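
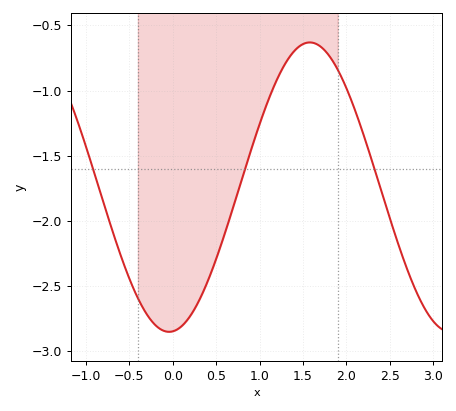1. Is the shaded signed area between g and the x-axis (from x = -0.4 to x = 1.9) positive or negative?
negative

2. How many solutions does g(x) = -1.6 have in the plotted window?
3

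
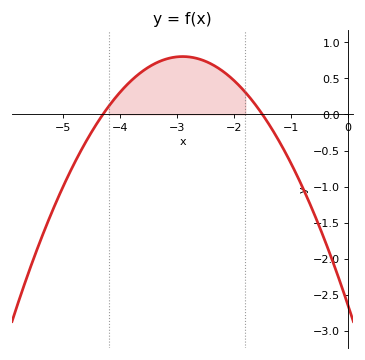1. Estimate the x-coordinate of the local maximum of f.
-2.9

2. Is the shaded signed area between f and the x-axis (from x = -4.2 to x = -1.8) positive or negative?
positive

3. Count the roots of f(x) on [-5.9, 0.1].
2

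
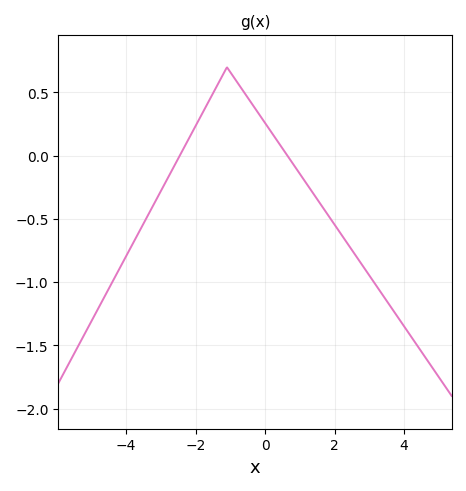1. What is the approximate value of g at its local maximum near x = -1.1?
0.7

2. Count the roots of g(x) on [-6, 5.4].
2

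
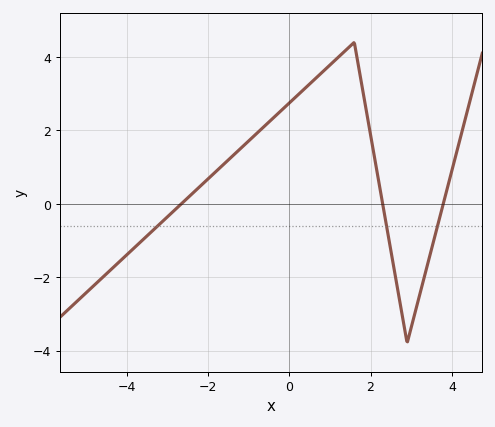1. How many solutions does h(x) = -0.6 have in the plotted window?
3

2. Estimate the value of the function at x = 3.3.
-2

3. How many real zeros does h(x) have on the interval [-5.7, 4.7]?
3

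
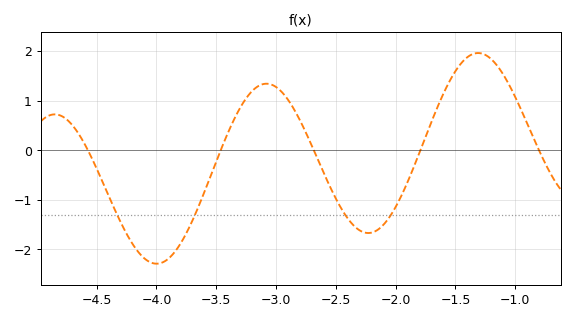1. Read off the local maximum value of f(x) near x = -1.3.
1.97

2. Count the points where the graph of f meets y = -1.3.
4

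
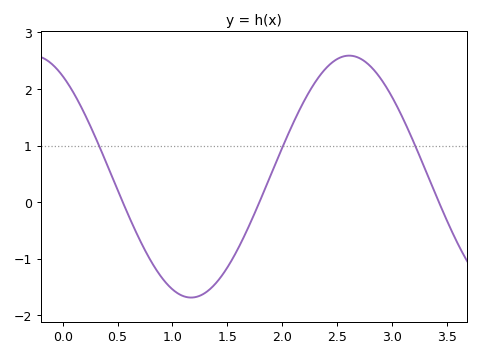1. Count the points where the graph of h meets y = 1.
3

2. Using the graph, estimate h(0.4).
0.681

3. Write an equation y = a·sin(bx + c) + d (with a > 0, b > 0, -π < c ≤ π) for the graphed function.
y = 2.14sin(2.18x + 2.16) + 0.45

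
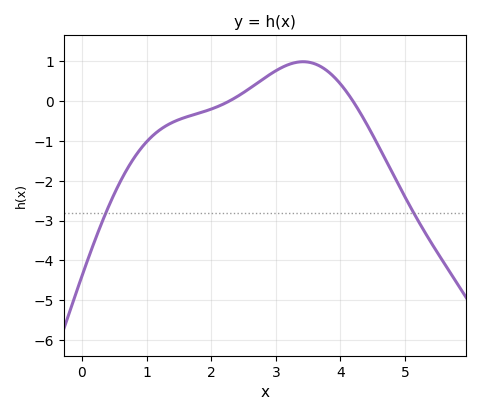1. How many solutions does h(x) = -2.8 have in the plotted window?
2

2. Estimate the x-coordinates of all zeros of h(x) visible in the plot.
2.28, 4.19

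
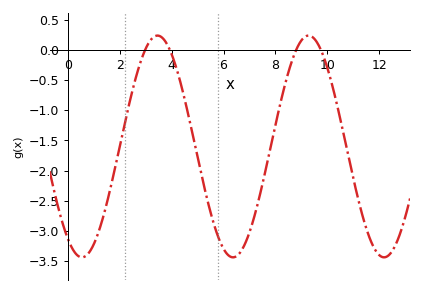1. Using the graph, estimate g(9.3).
0.25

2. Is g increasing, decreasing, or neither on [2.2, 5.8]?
neither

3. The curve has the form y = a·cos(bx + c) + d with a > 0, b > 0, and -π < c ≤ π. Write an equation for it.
y = 1.84cos(1.1x + 2.5) - 1.6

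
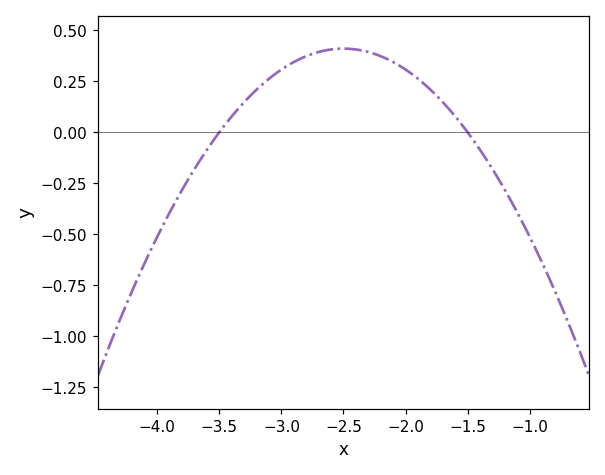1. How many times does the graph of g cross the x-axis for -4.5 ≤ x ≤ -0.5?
2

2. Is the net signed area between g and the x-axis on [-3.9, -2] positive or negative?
positive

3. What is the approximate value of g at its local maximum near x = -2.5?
0.42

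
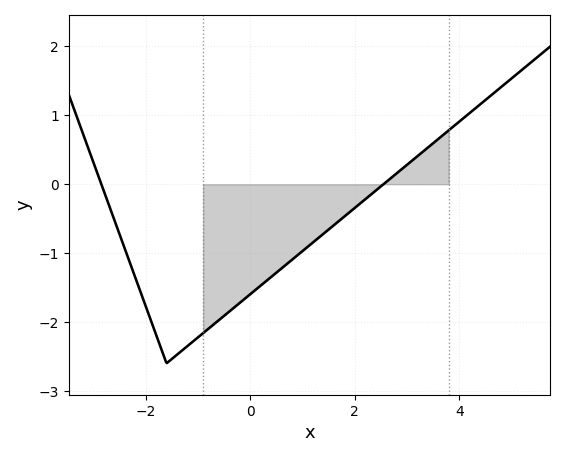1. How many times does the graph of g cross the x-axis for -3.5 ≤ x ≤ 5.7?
2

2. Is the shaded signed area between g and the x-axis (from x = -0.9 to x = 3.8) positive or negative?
negative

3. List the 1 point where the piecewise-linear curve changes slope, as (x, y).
(-1.6, -2.6)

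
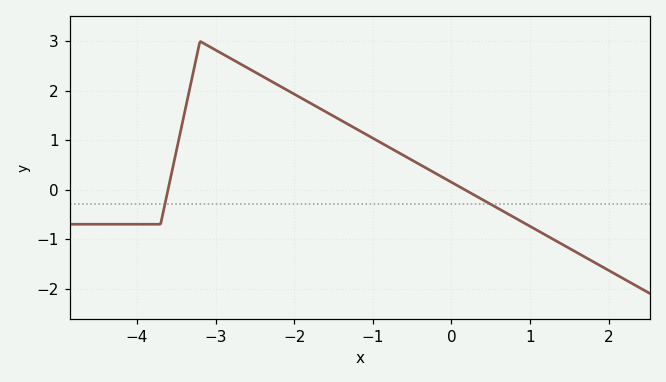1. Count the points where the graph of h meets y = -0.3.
2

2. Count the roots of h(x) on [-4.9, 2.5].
2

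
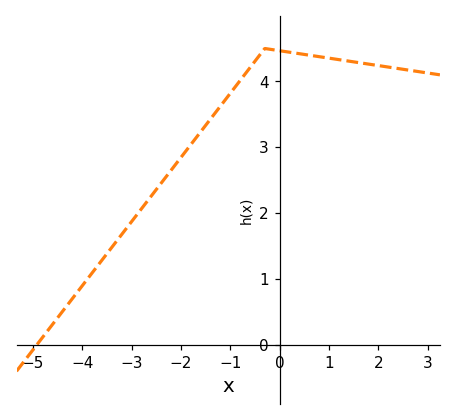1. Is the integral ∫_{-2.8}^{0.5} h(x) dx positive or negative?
positive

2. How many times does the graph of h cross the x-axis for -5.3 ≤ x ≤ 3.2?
1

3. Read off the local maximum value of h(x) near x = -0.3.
4.5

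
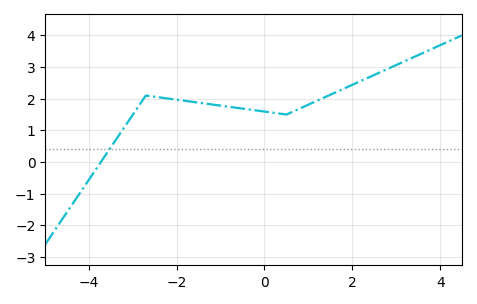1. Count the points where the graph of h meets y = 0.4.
1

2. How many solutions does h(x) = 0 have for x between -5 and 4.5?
1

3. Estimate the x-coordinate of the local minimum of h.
0.497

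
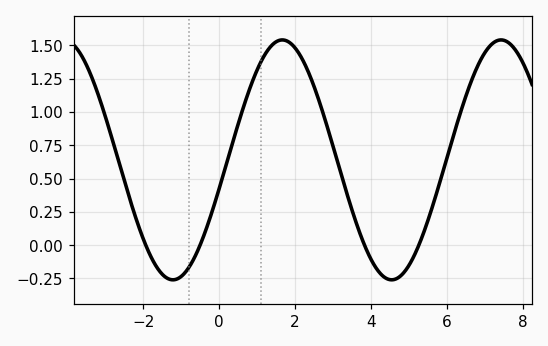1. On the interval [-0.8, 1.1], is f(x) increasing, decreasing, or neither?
increasing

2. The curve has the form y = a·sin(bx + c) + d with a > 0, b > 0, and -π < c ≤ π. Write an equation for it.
y = 0.9sin(1.09x - 0.24) + 0.64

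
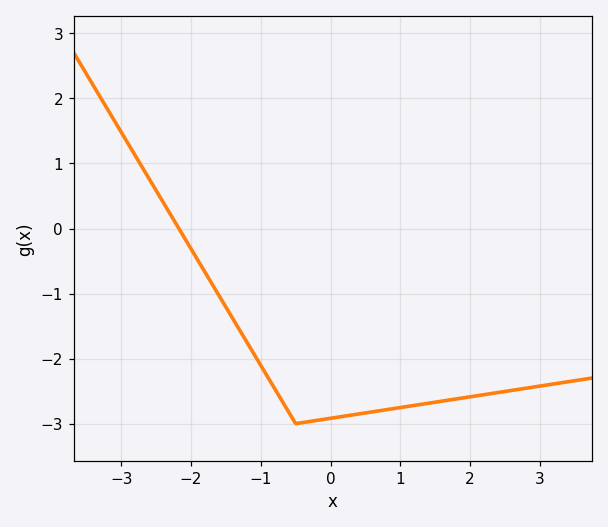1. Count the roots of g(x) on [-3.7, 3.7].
1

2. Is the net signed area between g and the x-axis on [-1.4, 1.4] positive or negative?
negative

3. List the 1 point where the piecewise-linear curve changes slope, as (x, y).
(-0.5, -3)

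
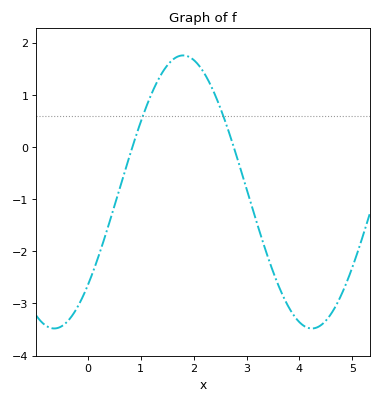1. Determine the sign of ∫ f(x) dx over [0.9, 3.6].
positive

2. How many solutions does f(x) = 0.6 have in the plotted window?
2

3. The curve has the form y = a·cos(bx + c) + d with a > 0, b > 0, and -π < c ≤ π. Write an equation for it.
y = 2.62cos(1.3x - 2.3) - 0.86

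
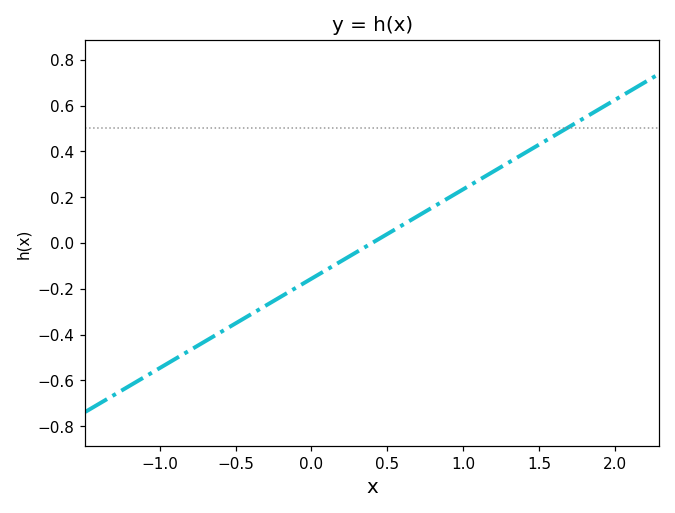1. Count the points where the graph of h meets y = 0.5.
1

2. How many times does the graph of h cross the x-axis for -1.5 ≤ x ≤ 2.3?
1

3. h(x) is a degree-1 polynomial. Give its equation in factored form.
y = 0.39(x - 0.4)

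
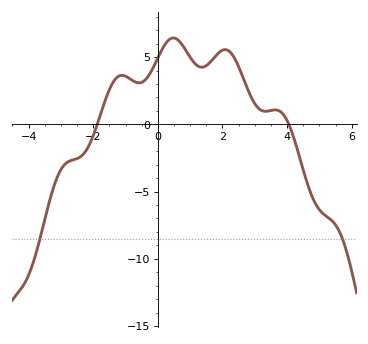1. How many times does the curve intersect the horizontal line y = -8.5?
2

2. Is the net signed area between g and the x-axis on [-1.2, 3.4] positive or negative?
positive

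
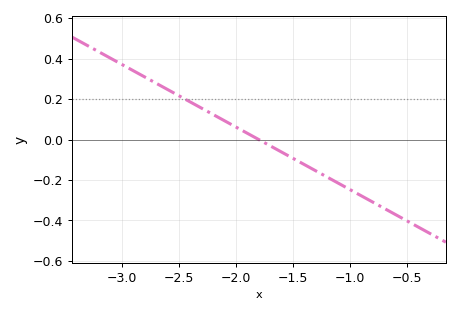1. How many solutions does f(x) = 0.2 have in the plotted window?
1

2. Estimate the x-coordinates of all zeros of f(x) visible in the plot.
-1.8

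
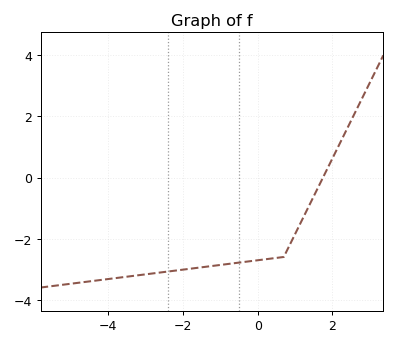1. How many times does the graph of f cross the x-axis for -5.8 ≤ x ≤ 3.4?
1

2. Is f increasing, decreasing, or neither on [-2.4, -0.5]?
increasing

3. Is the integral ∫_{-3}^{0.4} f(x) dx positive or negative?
negative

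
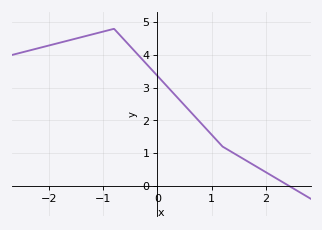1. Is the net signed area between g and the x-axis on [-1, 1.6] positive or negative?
positive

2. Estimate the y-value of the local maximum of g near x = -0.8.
4.8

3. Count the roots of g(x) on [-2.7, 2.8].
1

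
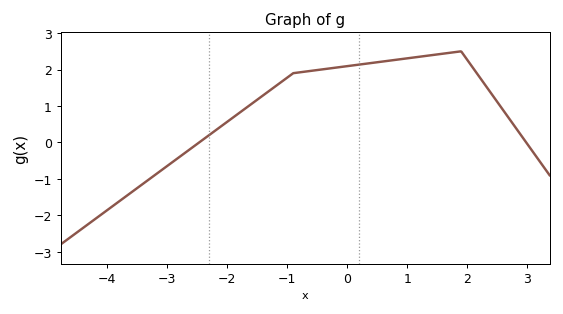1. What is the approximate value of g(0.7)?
2.24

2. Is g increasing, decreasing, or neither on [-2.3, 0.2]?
increasing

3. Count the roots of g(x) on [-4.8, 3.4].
2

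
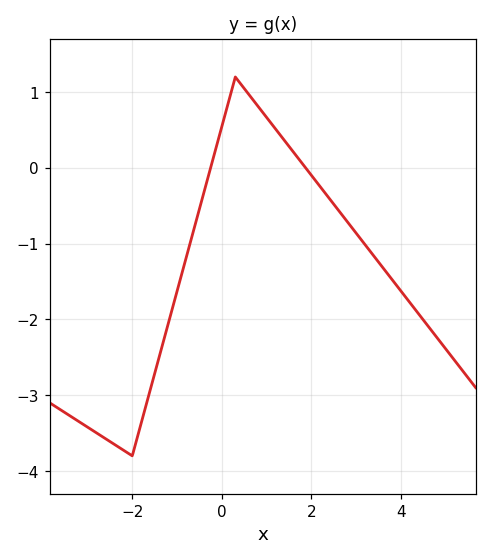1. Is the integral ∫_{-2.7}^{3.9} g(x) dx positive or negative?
negative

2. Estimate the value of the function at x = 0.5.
1.05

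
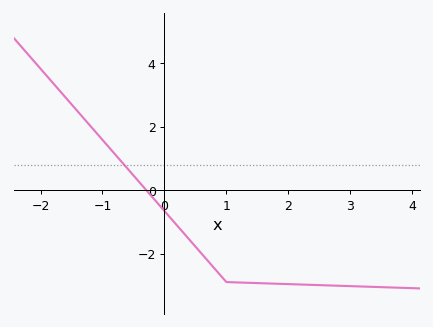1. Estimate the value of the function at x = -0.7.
1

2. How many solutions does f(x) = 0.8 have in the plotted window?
1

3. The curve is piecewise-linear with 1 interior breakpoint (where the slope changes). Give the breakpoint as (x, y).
(1, -2.9)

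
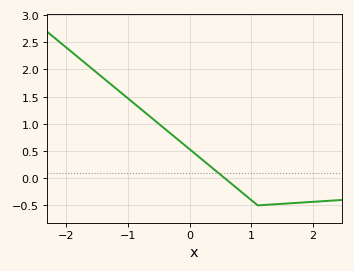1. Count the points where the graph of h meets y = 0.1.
1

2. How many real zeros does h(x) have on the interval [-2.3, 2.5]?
1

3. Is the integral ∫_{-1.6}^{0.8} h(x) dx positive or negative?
positive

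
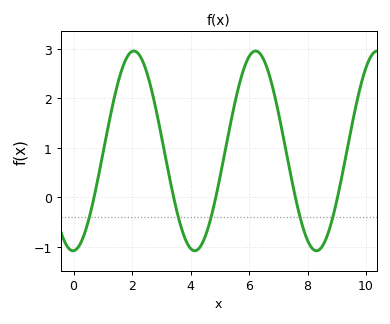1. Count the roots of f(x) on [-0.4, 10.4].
5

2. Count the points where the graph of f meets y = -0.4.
5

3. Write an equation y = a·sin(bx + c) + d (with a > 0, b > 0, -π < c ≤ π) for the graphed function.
y = 2.02sin(1.5x - 1.5) + 0.94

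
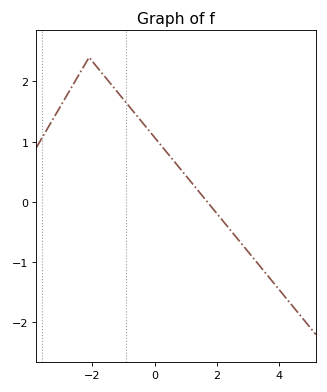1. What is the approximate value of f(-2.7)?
1.87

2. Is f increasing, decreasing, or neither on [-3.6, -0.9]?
neither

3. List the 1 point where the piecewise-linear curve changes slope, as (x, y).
(-2.1, 2.4)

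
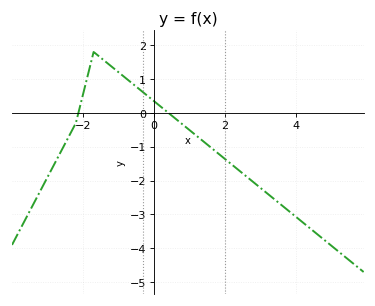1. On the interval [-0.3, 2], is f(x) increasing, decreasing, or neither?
decreasing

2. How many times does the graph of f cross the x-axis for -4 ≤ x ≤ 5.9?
2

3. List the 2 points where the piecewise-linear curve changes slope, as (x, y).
(-2.2, -0.3); (-1.7, 1.8)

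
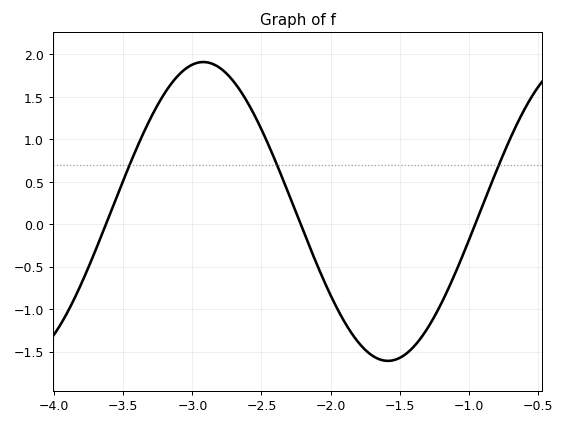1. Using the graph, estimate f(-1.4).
-1.45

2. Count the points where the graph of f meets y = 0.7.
3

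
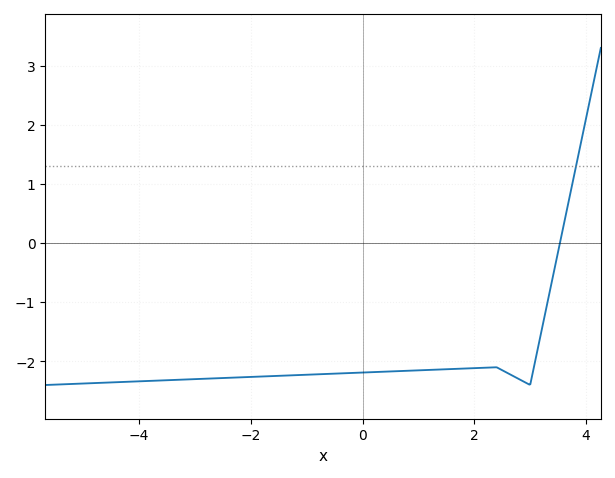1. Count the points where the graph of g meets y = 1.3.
1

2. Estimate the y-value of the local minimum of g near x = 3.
-2.4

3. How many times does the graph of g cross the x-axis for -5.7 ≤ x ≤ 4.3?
1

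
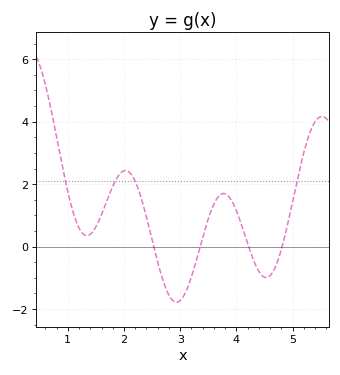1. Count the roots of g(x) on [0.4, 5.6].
4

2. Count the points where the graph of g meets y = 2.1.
4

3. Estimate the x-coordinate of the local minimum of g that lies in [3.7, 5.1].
4.5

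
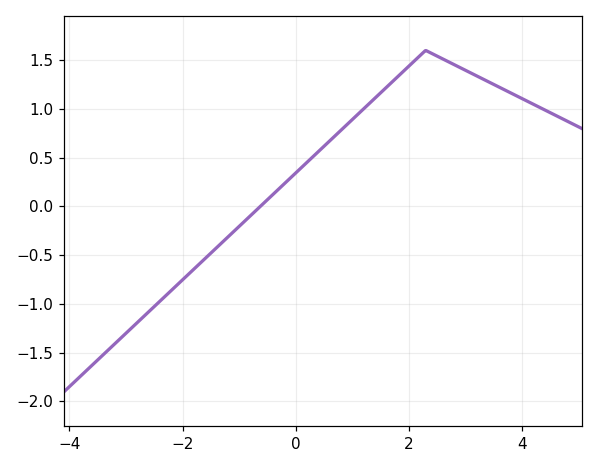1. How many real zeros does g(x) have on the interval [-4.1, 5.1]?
1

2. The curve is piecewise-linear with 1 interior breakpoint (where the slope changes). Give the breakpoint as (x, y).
(2.3, 1.6)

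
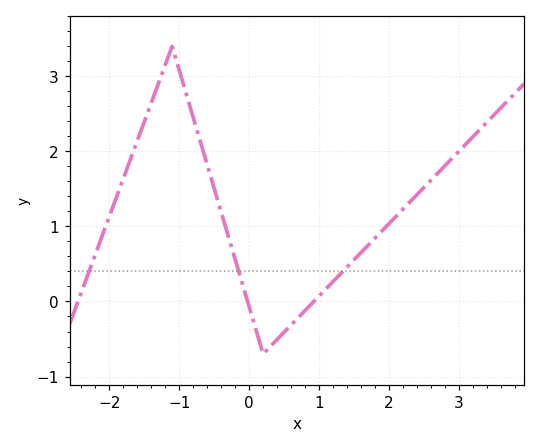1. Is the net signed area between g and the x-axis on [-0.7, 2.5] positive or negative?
positive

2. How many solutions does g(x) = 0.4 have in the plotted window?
3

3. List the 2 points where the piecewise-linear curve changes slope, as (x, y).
(-1.1, 3.4); (0.2, -0.7)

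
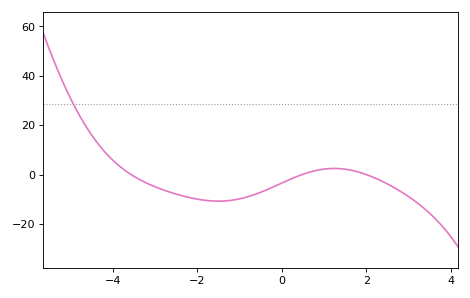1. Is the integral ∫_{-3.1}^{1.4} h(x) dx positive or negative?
negative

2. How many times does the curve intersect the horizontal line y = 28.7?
1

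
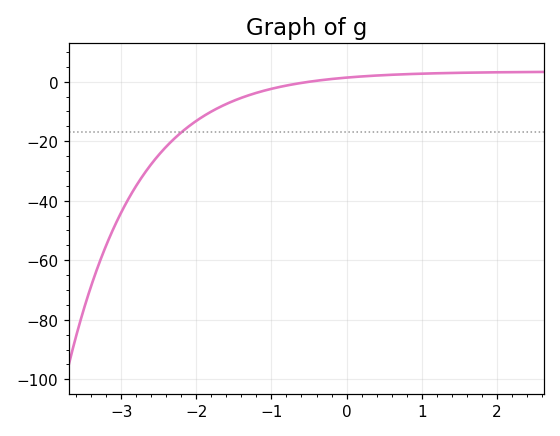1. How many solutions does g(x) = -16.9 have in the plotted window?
1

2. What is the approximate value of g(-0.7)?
-0.824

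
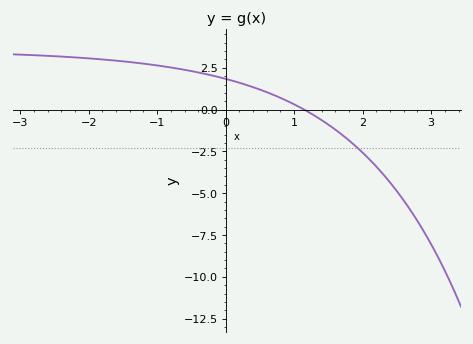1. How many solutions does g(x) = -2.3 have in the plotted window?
1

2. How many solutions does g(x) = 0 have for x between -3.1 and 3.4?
1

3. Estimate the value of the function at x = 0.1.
1.73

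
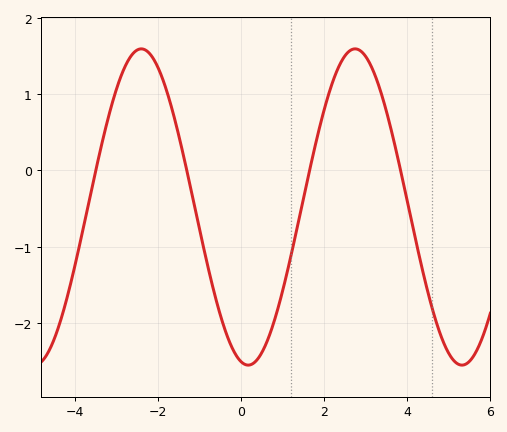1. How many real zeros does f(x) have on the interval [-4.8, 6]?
4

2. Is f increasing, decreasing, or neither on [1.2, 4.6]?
neither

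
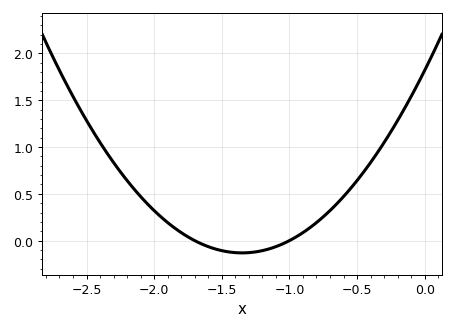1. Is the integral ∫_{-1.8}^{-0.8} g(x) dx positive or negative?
negative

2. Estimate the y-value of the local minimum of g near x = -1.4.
-0.131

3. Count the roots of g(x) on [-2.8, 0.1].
2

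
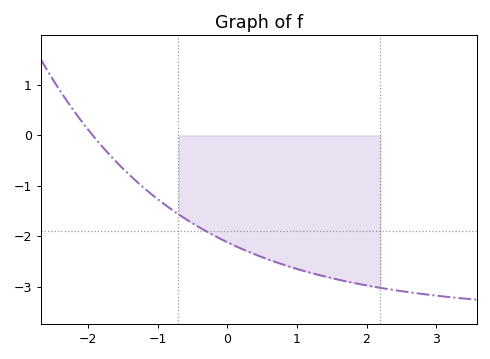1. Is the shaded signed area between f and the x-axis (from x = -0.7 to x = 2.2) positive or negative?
negative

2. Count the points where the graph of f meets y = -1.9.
1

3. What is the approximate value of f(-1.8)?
-0.212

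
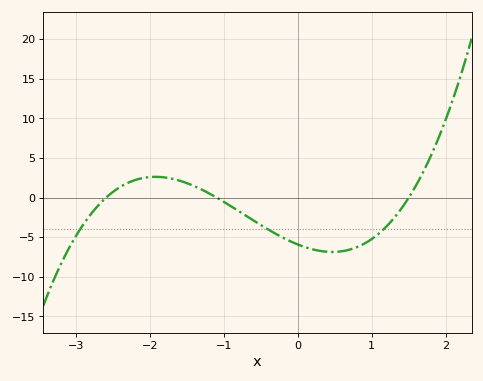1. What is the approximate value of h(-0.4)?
-4.04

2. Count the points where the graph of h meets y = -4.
3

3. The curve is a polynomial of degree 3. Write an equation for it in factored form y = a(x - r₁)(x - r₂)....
y = 1.38(x + 2.6)(x + 1.1)(x - 1.5)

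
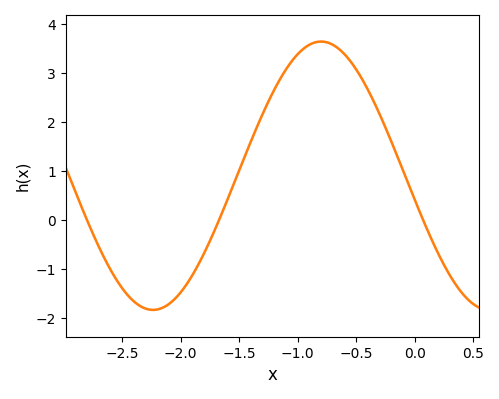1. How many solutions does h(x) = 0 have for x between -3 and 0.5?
3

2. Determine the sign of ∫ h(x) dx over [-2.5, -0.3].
positive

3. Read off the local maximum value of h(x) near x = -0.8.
3.6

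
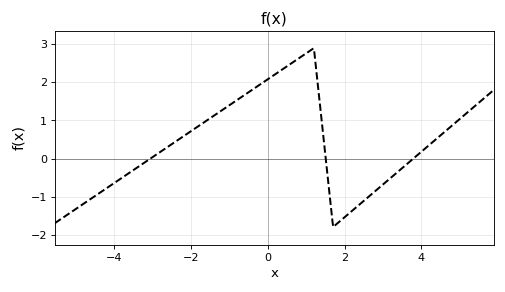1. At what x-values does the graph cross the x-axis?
-3.06, 1.51, 3.79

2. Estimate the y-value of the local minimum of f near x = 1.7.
-1.8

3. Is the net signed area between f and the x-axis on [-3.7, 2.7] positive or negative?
positive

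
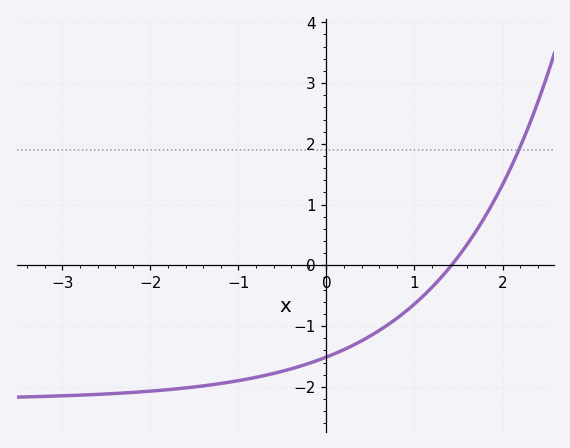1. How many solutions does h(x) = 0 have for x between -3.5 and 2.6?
1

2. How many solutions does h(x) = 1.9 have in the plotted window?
1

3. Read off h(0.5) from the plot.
-1.2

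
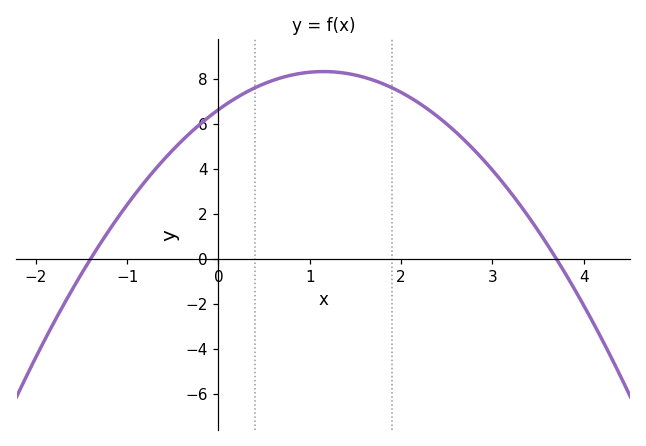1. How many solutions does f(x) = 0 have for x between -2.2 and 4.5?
2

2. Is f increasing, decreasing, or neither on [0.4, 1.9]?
neither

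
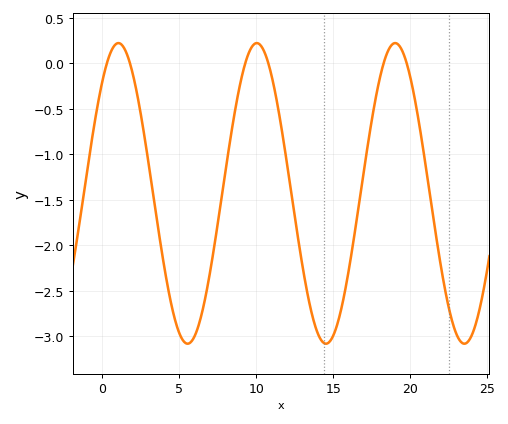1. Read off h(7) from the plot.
-2.3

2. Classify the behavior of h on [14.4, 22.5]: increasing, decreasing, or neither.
neither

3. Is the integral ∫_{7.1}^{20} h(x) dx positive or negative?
negative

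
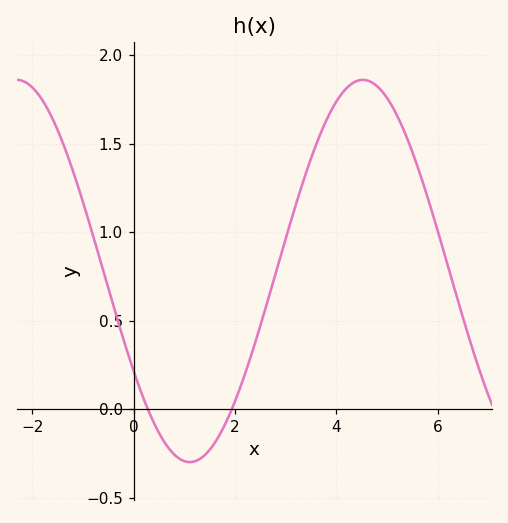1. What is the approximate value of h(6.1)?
0.911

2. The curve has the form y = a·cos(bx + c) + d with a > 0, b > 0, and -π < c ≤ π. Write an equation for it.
y = 1.08cos(0.92x + 2.12) + 0.78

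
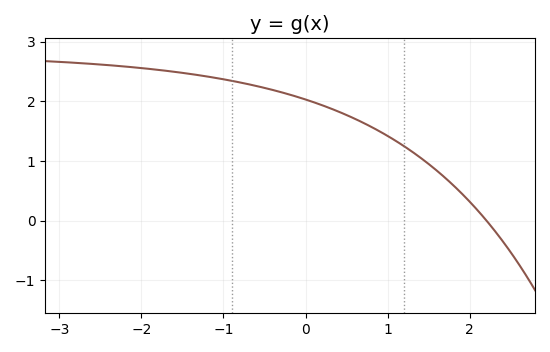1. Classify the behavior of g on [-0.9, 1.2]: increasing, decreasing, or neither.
decreasing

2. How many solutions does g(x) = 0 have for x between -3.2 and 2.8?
1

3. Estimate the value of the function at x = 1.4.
1.05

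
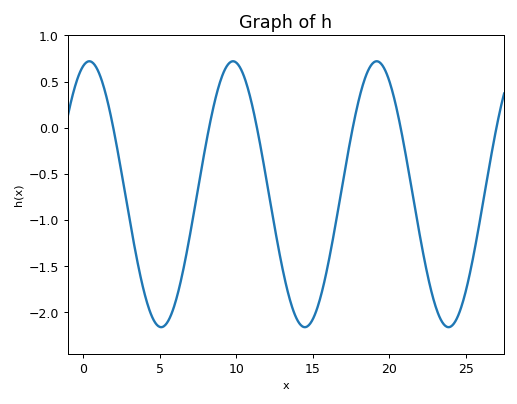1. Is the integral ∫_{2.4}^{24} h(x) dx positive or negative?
negative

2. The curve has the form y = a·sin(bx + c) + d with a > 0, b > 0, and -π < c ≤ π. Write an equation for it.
y = 1.44sin(0.67x + 1.29) - 0.72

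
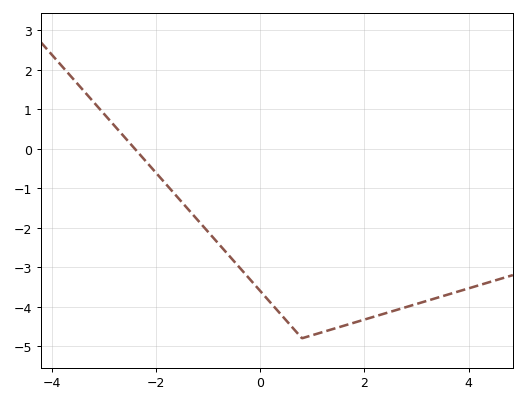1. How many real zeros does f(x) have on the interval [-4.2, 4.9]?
1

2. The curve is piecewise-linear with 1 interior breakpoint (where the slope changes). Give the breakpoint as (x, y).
(0.8, -4.8)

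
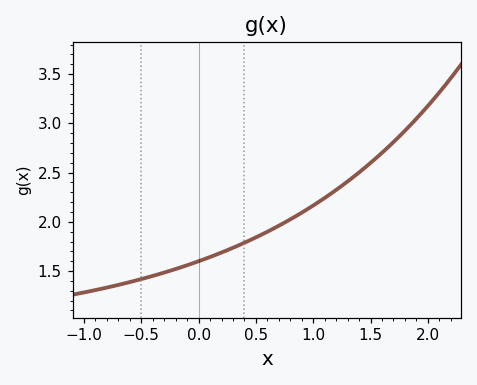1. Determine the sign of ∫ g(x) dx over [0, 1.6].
positive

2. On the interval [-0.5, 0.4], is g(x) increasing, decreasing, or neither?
increasing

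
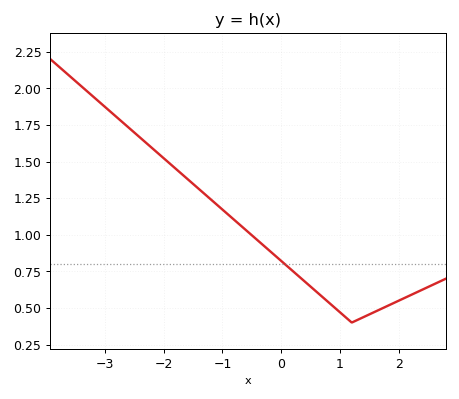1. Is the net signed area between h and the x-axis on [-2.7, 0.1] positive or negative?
positive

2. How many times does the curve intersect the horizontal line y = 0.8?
1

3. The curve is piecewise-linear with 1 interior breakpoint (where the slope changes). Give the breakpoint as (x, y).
(1.2, 0.4)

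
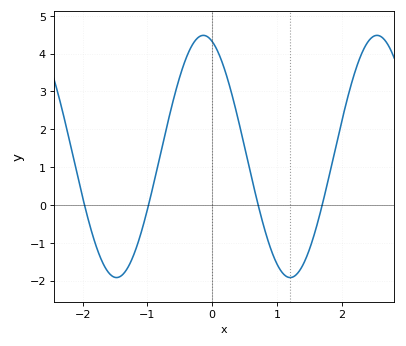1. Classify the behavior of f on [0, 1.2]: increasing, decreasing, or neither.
decreasing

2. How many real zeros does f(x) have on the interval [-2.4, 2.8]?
4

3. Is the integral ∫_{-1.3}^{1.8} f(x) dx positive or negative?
positive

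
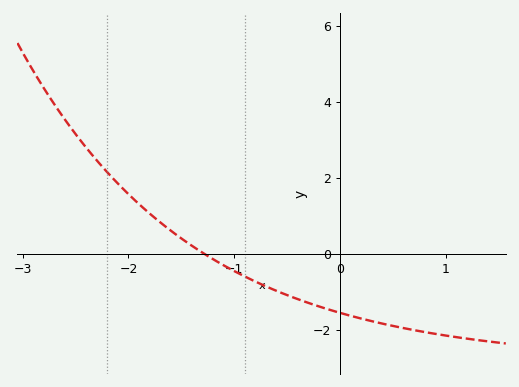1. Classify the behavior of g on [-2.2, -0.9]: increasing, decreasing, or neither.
decreasing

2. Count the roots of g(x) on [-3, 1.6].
1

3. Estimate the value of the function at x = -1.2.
-0.146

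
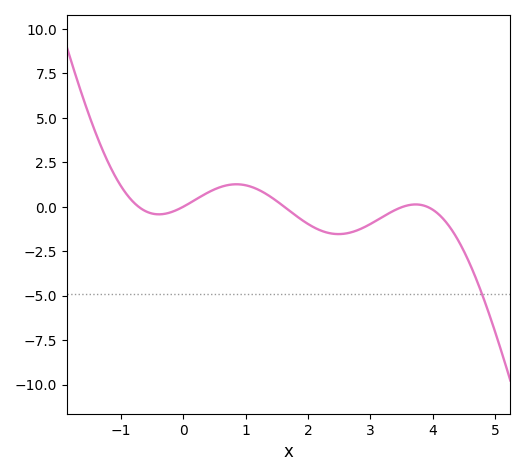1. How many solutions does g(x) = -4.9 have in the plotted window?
1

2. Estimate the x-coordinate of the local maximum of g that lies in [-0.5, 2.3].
0.854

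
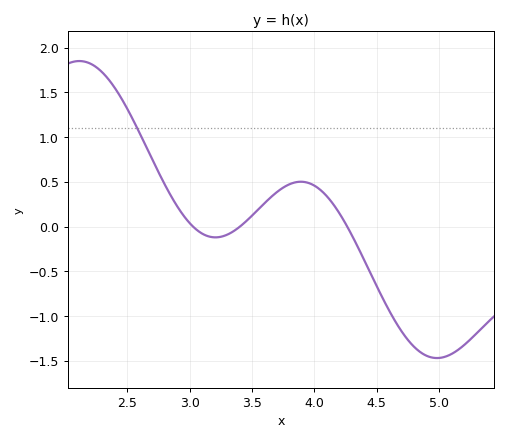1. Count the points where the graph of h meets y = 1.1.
1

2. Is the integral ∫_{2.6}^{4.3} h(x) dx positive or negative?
positive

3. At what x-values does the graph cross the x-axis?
3.03, 3.4, 4.26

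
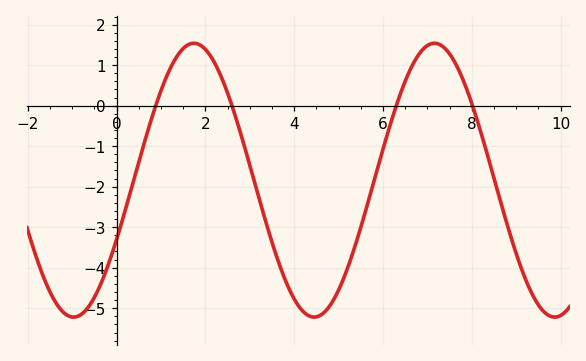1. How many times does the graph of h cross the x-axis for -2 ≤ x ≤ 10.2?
4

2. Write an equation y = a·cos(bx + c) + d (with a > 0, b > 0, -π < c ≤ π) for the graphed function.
y = 3.38cos(1.16x - 2.02) - 1.84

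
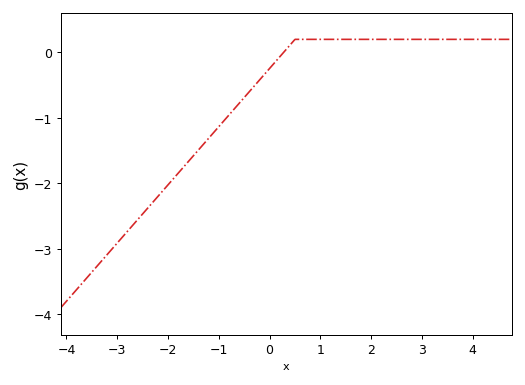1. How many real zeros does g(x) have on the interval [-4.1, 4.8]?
1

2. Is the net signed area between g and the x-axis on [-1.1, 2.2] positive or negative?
negative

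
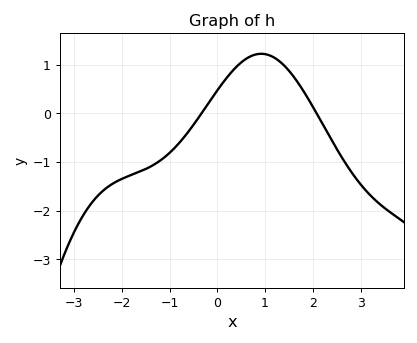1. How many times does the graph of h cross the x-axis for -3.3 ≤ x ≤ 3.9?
2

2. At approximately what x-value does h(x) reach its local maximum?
0.919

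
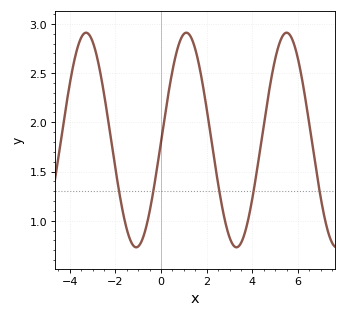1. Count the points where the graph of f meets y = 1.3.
5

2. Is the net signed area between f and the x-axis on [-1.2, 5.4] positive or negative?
positive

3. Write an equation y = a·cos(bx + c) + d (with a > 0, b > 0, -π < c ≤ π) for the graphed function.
y = 1.09cos(1.4x - 1.6) + 1.82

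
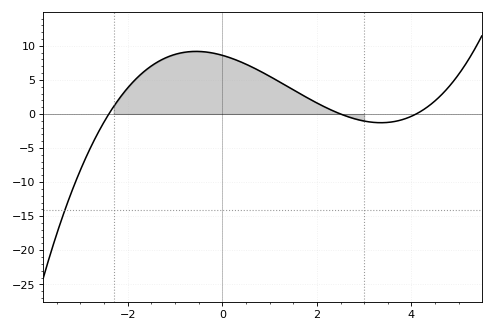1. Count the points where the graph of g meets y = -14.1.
1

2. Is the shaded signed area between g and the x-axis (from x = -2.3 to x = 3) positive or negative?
positive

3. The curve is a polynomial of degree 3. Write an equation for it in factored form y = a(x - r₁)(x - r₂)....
y = 0.35(x + 2.4)(x - 2.5)(x - 4.1)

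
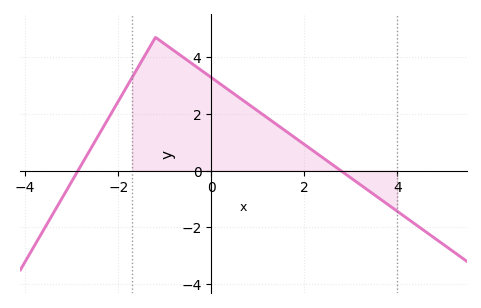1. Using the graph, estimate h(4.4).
-1.91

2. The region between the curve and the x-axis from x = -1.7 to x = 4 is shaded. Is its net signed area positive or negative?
positive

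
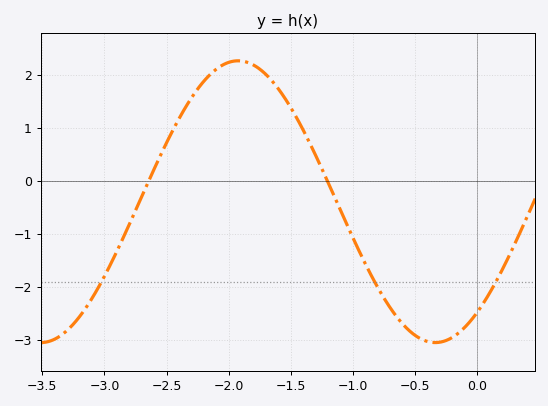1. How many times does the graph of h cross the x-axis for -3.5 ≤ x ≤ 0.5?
2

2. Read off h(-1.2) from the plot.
-0.029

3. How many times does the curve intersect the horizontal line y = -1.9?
3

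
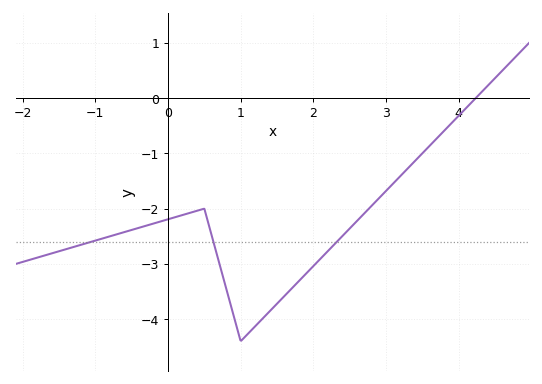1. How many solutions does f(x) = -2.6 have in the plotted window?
3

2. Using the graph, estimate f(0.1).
-2.2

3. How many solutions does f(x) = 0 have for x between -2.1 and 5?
1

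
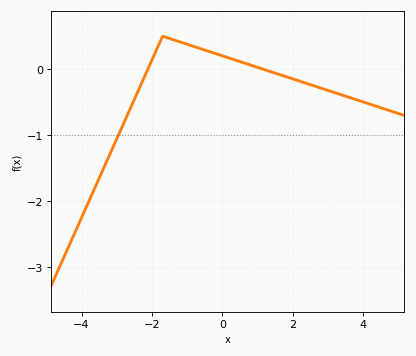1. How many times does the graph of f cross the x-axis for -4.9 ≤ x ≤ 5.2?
2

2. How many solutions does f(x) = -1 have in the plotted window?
1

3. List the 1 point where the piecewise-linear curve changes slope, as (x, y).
(-1.7, 0.5)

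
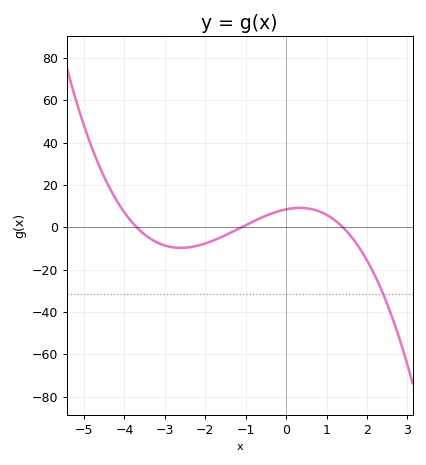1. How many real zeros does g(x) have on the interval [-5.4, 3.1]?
3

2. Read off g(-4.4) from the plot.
20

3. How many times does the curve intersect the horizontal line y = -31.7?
1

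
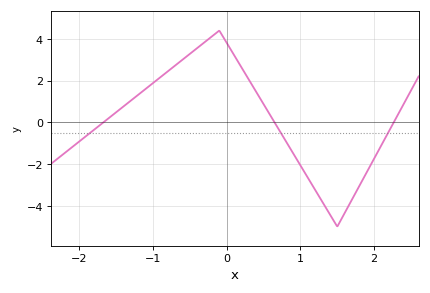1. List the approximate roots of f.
-1.7, 0.6, 2.3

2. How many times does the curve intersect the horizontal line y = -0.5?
3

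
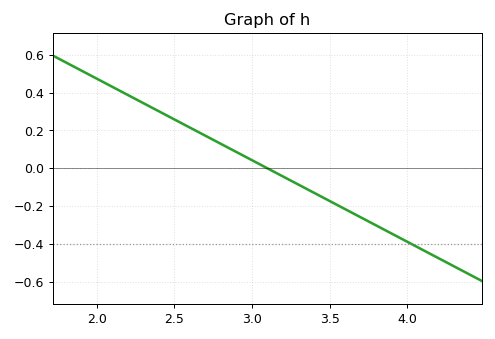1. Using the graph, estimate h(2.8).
0.129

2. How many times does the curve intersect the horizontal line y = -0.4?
1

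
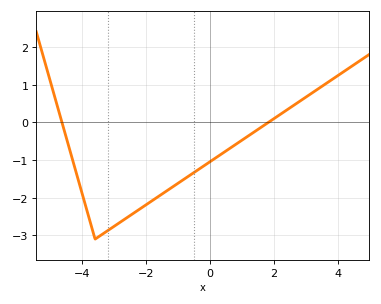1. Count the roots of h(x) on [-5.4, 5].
2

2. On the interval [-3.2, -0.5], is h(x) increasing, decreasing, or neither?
increasing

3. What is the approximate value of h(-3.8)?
-2.5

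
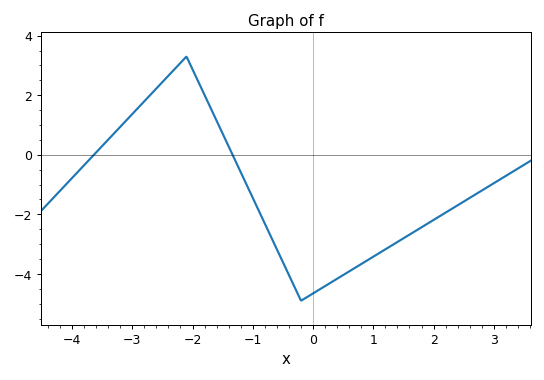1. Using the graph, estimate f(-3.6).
0.078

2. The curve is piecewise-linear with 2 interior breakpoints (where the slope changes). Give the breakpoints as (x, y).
(-2.1, 3.3); (-0.2, -4.9)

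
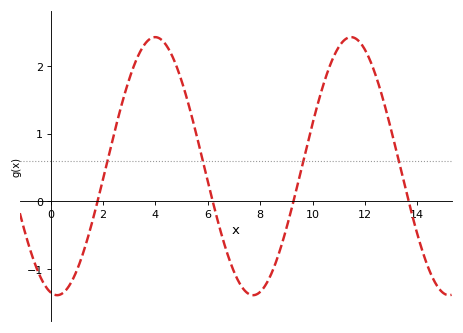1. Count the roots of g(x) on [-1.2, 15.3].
4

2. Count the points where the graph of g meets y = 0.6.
4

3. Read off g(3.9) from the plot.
2.42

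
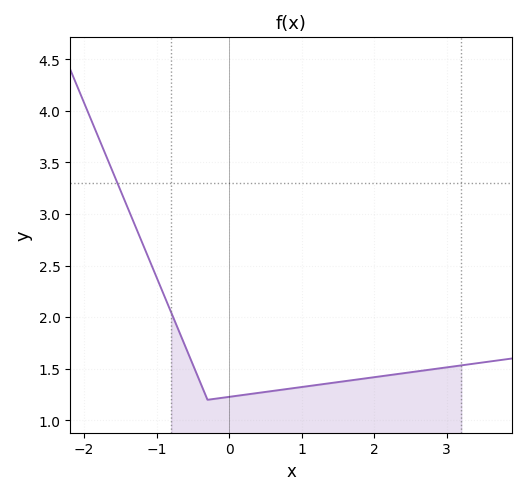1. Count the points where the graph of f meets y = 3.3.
1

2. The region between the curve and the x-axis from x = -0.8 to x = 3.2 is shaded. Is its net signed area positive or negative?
positive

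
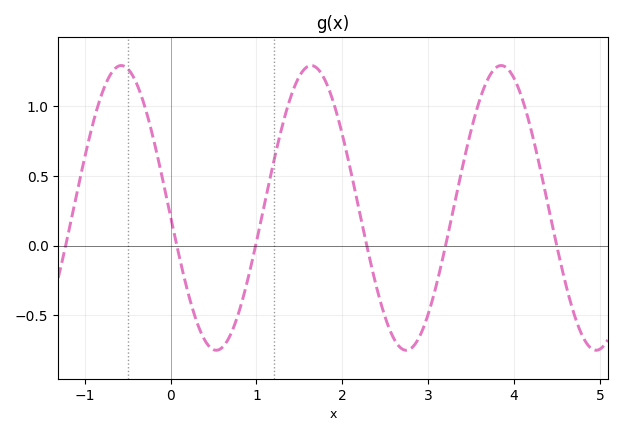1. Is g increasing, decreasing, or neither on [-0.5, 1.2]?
neither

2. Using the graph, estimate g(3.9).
1.3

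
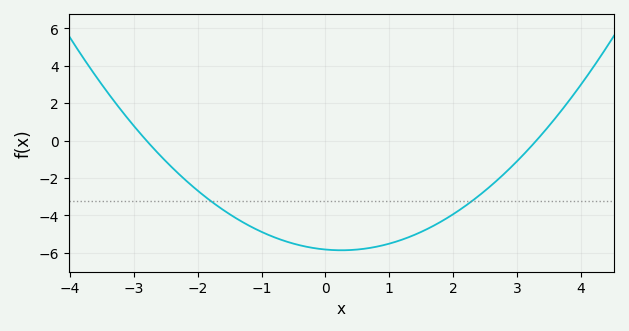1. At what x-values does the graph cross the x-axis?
-2.8, 3.2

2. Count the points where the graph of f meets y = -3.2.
2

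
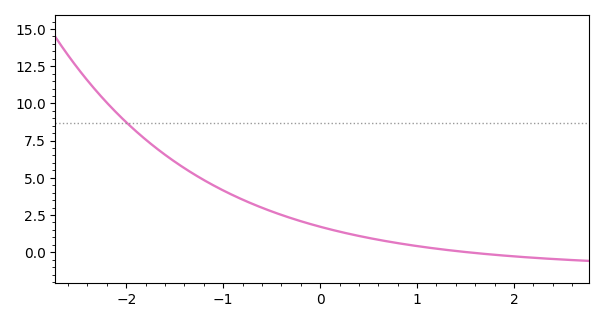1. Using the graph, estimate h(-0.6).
3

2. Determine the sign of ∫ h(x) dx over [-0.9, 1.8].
positive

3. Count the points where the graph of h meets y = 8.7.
1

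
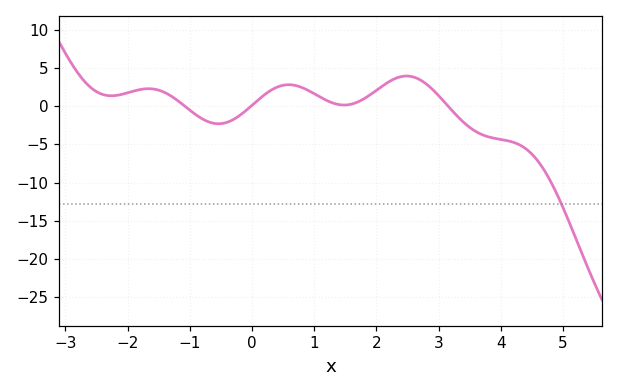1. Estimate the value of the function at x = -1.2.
1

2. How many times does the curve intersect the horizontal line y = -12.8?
1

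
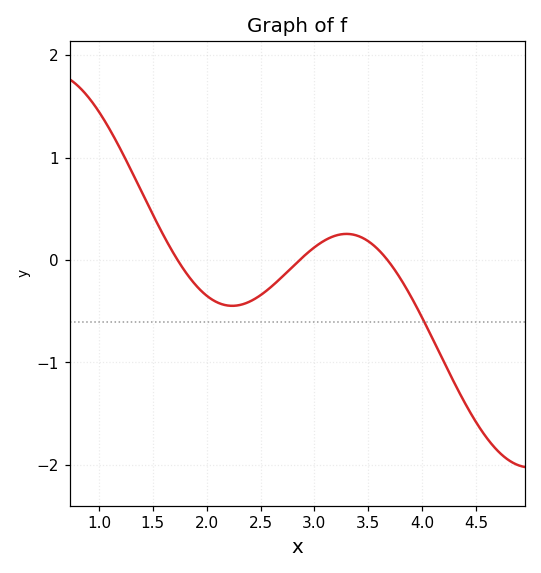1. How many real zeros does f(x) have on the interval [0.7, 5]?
3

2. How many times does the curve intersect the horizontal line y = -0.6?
1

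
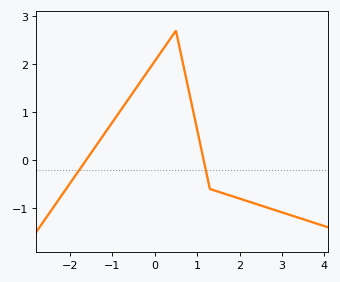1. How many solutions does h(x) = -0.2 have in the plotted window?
2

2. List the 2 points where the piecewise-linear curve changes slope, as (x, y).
(0.5, 2.7); (1.3, -0.6)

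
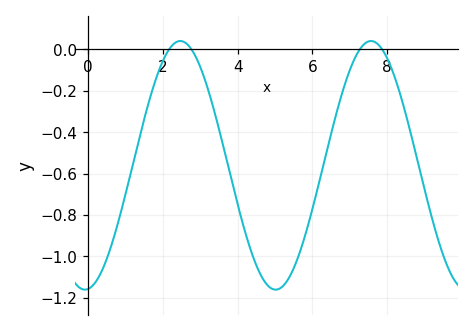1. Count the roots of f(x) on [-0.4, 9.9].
4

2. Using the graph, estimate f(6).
-0.773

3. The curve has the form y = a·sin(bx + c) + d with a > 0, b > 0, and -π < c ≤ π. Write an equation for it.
y = 0.6sin(1.23x - 1.46) - 0.56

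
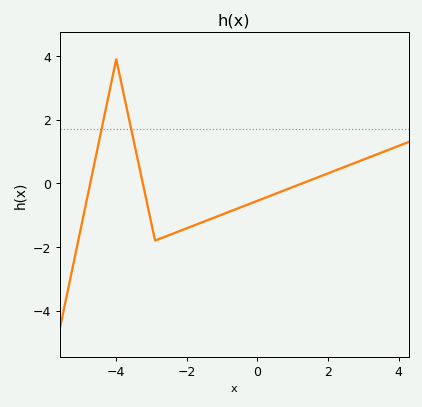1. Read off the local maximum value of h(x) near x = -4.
3.9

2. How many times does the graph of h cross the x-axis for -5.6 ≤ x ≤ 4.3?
3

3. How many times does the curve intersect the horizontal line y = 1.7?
2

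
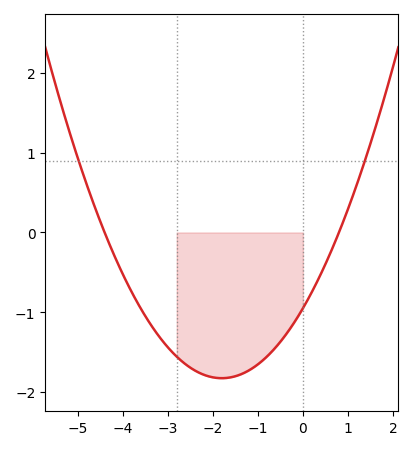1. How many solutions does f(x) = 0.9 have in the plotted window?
2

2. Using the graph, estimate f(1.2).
0.605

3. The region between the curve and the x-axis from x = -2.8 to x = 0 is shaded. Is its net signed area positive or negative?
negative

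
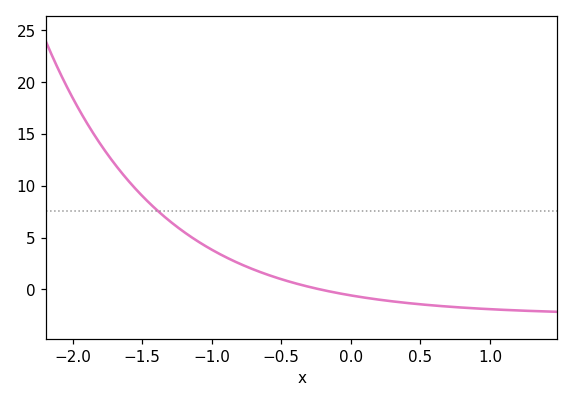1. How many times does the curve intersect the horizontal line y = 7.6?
1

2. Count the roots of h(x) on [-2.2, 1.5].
1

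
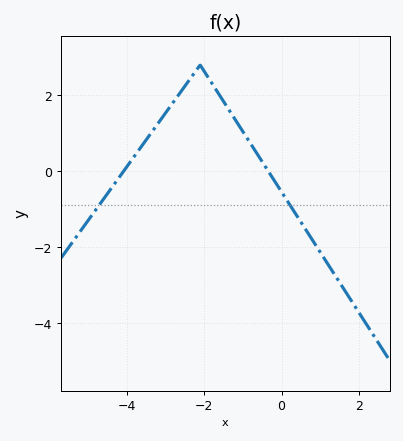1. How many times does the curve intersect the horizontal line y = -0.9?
2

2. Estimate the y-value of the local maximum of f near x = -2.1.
2.8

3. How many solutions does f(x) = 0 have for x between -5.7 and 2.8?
2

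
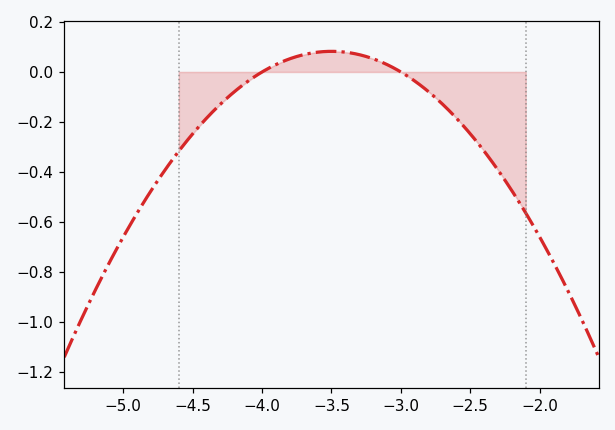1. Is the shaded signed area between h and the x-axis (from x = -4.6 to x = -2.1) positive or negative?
negative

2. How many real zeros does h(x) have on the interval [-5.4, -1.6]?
2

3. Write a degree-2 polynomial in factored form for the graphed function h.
y = -0.33(x + 4)(x + 3)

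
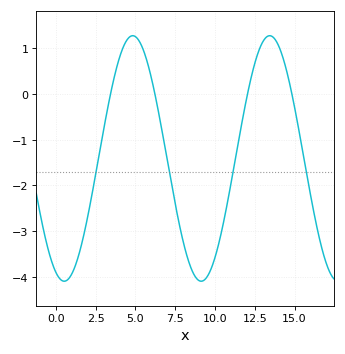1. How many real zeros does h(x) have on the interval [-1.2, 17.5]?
4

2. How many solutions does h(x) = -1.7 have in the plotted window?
4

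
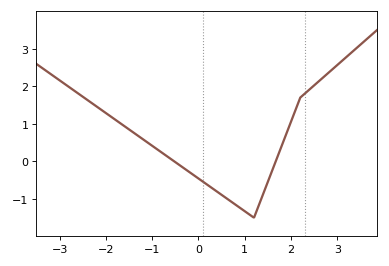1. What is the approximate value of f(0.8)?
-1.2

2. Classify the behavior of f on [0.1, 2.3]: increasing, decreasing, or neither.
neither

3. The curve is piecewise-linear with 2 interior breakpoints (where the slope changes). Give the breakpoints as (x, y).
(1.2, -1.5); (2.2, 1.7)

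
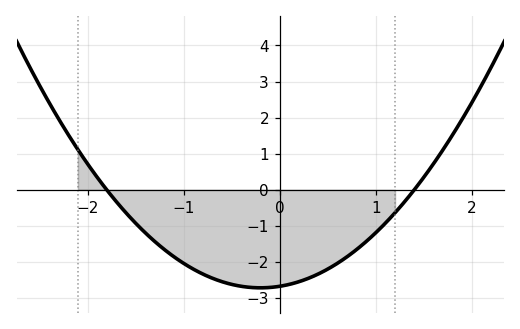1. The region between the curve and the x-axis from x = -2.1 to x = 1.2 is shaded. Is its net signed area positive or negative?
negative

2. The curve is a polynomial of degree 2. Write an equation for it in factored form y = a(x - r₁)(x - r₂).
y = 1.06(x + 1.8)(x - 1.4)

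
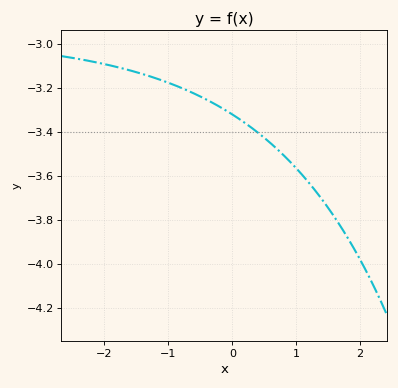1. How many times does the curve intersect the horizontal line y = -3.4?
1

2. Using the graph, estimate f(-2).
-3.1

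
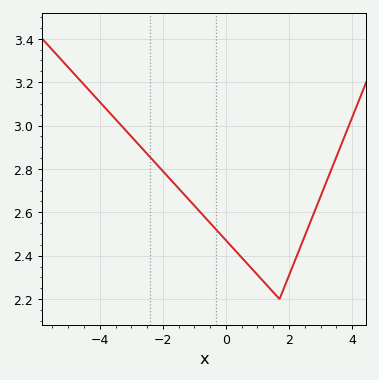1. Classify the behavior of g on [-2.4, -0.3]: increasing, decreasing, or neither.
decreasing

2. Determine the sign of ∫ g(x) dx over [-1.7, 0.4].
positive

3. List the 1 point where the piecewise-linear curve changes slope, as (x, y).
(1.7, 2.2)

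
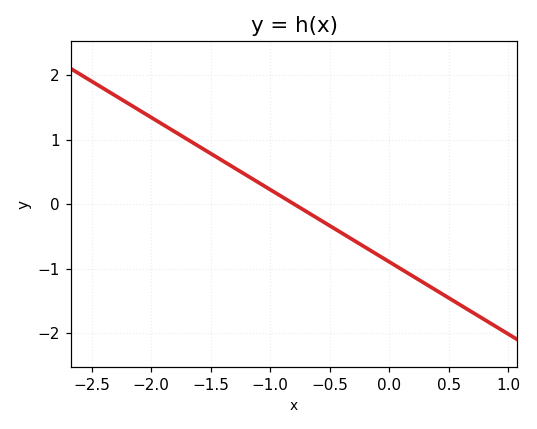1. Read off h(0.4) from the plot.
-1.3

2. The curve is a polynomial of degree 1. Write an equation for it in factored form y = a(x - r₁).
y = -1.12(x + 0.8)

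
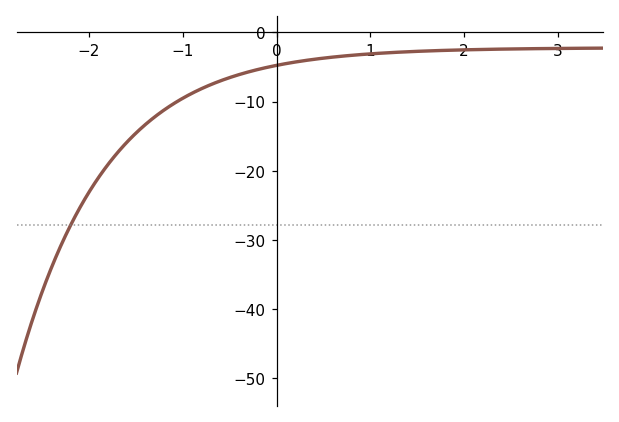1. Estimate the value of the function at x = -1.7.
-17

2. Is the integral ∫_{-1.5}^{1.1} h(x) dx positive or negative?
negative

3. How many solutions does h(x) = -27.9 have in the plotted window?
1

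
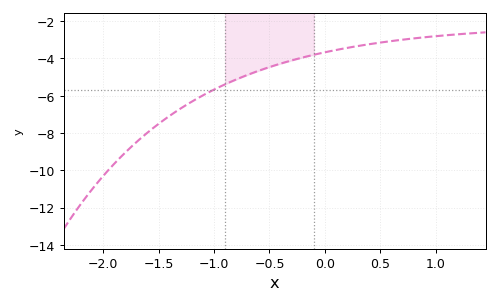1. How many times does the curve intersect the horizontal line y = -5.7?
1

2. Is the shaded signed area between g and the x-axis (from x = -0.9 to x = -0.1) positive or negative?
negative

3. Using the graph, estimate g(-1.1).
-5.98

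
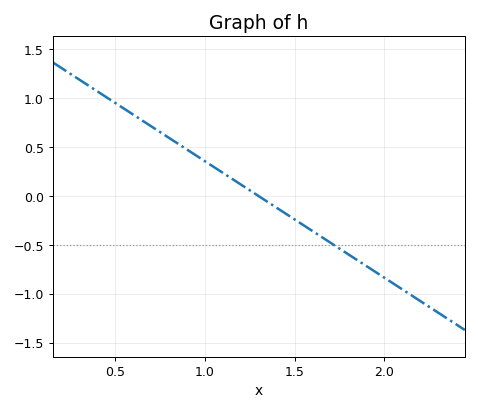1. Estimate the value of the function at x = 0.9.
0.5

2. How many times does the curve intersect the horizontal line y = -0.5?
1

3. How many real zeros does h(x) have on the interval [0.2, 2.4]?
1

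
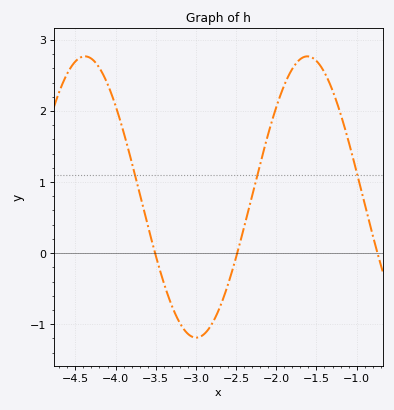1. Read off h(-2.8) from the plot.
-0.995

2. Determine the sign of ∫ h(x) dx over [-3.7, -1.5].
positive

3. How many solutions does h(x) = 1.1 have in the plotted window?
3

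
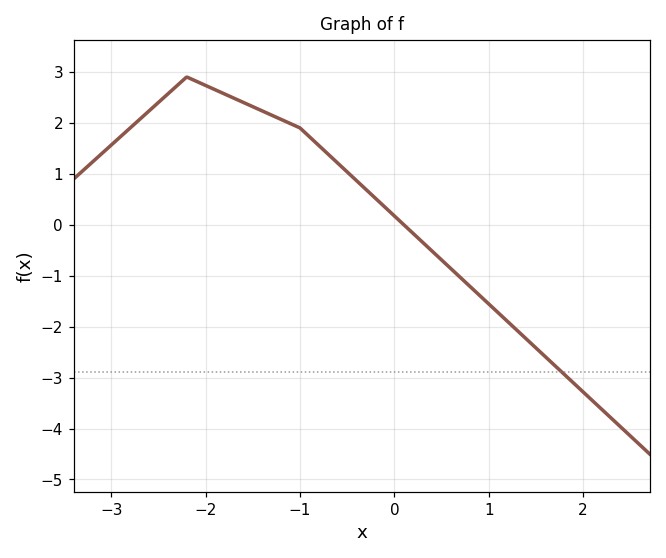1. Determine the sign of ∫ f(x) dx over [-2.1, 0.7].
positive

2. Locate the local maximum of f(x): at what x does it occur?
-2.2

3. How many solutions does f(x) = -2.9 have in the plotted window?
1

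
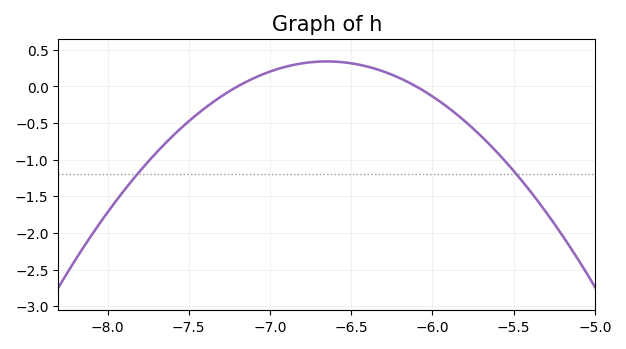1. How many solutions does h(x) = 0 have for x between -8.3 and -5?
2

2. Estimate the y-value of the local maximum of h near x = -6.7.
0.342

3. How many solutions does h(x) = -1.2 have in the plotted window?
2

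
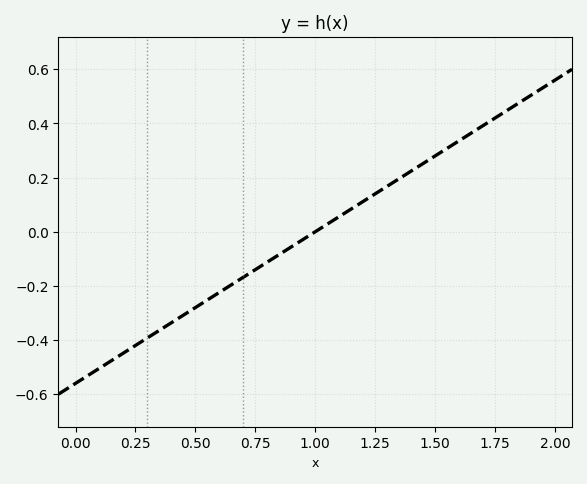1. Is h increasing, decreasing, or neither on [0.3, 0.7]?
increasing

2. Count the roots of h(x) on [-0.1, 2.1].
1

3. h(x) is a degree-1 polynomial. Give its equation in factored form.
y = 0.56(x - 1)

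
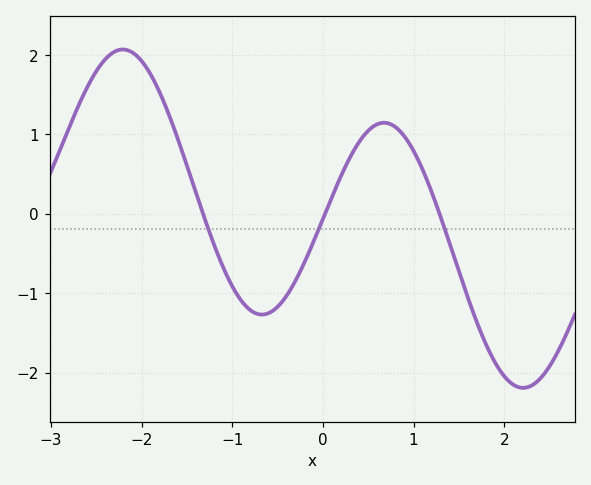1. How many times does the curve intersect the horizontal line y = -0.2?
3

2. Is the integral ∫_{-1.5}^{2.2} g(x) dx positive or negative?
negative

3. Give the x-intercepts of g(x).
-1.32, 0.023, 1.29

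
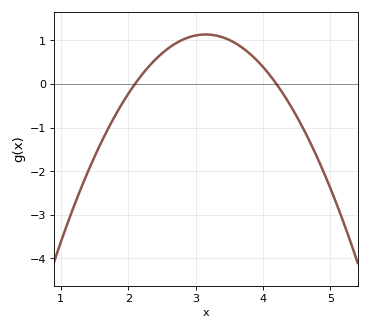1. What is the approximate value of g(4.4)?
-0.5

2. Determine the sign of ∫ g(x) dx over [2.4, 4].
positive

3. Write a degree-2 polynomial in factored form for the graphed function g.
y = -1.03(x - 2.1)(x - 4.2)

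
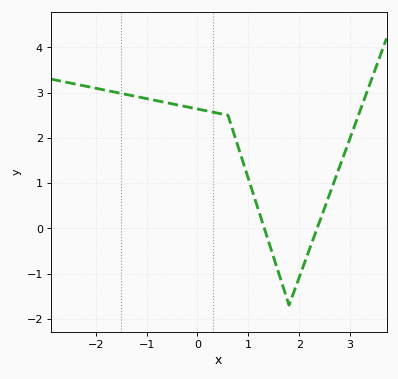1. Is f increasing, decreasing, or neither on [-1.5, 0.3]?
decreasing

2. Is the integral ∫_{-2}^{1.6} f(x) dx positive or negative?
positive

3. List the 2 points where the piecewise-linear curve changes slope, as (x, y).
(0.6, 2.5); (1.8, -1.7)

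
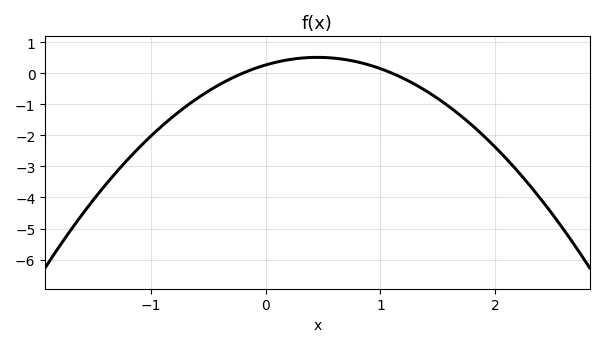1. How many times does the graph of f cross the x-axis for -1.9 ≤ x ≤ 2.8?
2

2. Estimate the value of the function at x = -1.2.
-2.8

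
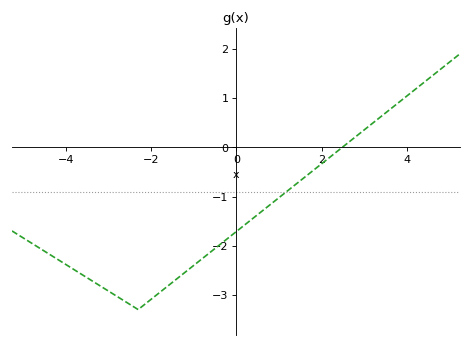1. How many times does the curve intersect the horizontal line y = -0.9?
1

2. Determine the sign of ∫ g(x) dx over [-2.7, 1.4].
negative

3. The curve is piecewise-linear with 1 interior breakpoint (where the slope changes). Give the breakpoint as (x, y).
(-2.3, -3.3)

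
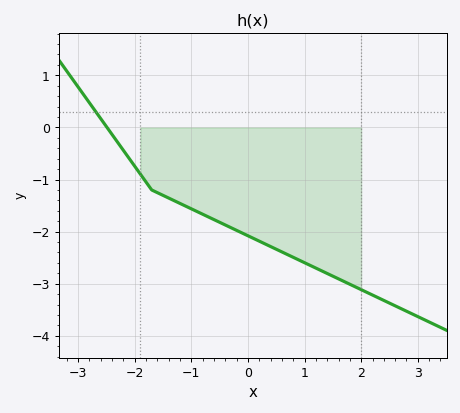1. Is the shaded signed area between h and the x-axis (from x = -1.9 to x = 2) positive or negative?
negative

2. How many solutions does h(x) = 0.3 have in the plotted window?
1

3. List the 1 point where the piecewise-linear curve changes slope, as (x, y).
(-1.7, -1.2)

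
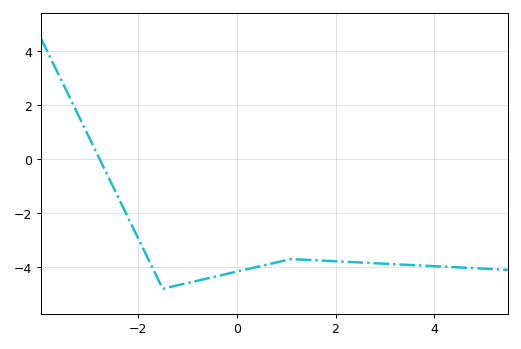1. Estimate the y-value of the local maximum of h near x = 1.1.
-3.8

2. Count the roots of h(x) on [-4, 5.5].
1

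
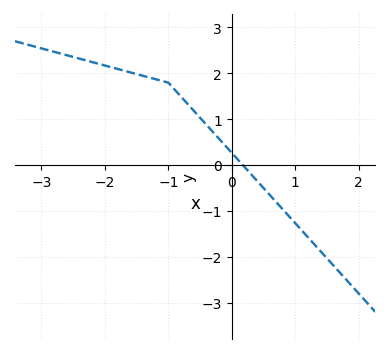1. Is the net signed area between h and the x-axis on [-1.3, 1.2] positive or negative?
positive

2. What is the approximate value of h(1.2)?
-1.6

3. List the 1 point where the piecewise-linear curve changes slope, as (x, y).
(-1, 1.8)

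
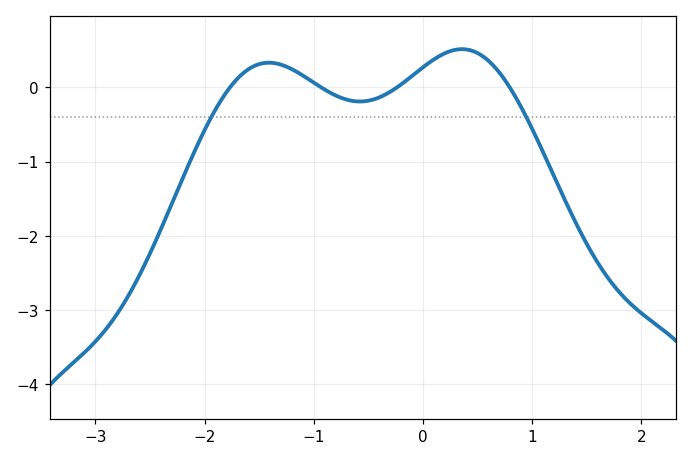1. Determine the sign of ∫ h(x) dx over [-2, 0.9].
positive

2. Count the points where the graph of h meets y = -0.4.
2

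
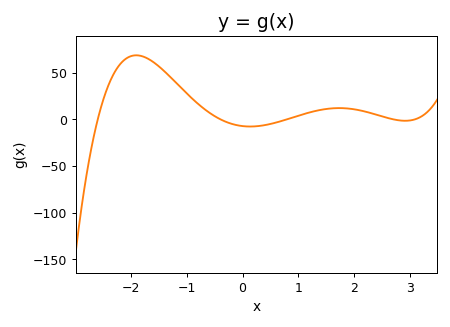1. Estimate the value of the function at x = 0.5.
-5.03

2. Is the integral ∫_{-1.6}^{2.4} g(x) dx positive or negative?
positive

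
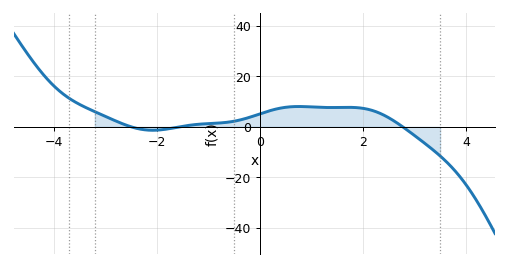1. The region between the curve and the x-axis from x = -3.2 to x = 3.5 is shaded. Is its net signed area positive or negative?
positive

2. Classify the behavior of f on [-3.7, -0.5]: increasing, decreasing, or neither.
neither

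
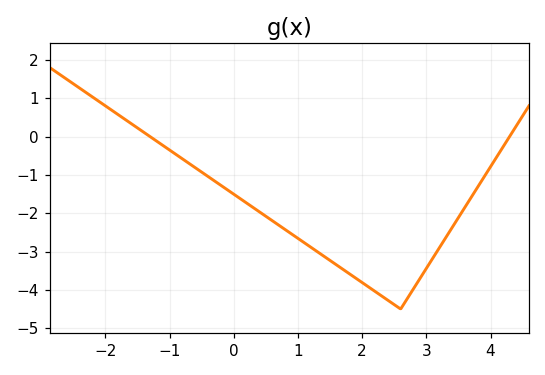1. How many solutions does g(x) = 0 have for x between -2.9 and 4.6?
2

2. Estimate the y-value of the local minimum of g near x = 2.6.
-4.5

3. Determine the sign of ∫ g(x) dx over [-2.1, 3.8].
negative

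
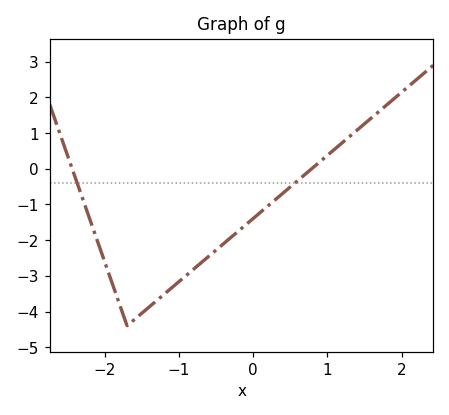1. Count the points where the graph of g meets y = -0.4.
2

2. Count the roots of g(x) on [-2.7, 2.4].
2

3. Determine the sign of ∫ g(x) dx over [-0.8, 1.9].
negative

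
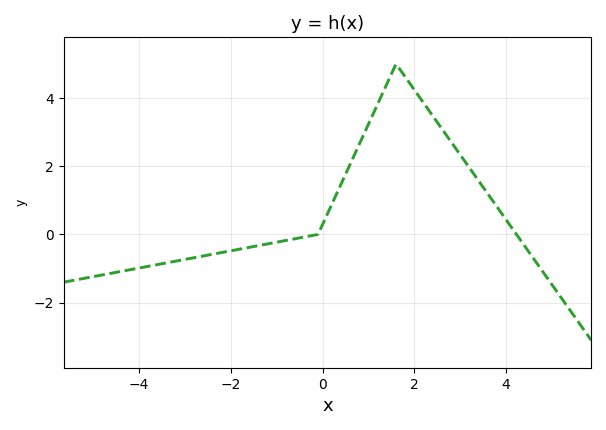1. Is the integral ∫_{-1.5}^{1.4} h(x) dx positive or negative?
positive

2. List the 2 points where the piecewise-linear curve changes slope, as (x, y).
(-0.1, 0); (1.6, 5)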